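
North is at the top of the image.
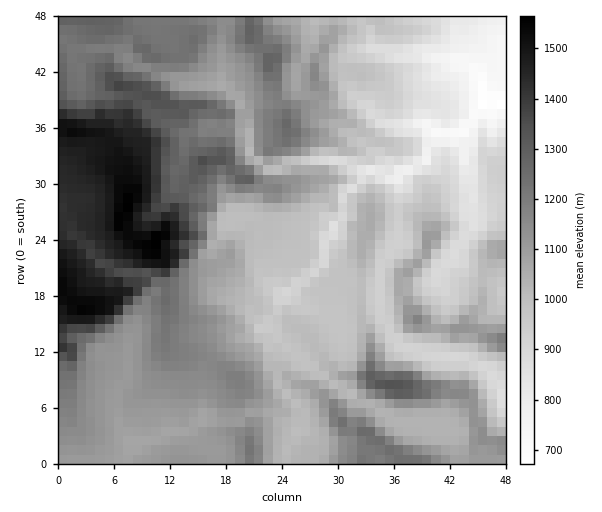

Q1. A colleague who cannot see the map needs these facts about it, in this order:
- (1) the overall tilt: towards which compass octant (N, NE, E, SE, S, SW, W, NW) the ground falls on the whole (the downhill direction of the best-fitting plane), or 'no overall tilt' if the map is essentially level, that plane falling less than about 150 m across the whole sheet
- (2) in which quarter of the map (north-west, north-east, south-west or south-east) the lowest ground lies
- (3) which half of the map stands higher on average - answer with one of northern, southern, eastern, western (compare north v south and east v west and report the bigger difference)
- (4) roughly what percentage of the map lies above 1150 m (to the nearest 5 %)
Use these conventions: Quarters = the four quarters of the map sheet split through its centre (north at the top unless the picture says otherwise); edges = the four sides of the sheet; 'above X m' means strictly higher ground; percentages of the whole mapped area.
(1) Overall the map slopes down towards the east.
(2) The lowest ground is in the north-east quarter.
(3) Taken as a whole, the western half is higher than the eastern.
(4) About 35 % of the map lies above 1150 m.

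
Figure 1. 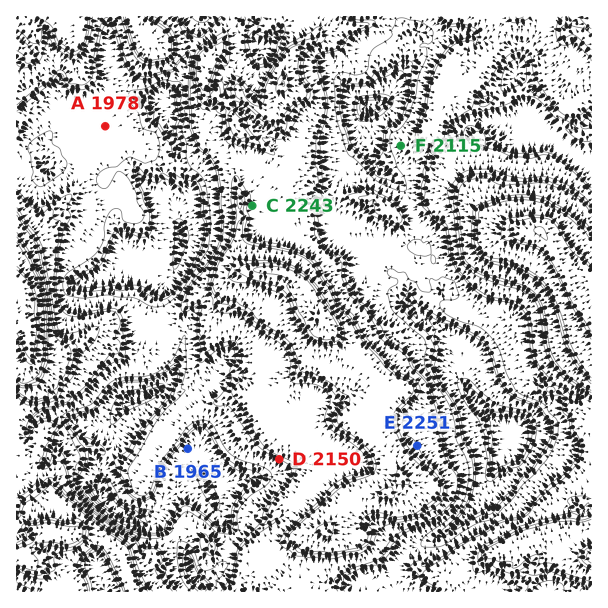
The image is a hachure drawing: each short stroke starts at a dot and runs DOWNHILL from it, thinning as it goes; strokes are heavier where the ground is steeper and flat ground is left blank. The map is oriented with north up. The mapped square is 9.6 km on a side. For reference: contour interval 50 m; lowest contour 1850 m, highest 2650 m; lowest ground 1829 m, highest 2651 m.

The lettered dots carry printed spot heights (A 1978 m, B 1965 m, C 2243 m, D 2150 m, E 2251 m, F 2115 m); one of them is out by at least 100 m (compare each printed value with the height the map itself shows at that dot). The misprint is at A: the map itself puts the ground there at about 2103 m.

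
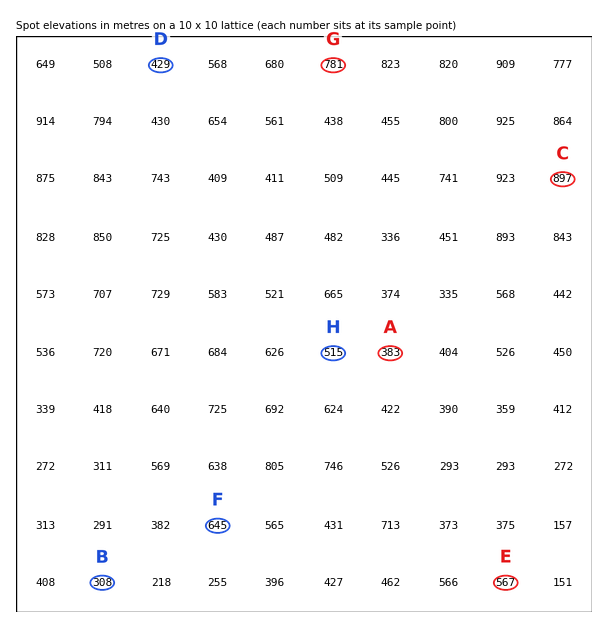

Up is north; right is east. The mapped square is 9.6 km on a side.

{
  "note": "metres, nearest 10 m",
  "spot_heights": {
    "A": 380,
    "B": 310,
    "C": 900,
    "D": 430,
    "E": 570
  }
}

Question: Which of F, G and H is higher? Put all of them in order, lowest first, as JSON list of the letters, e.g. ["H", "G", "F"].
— ["H", "F", "G"]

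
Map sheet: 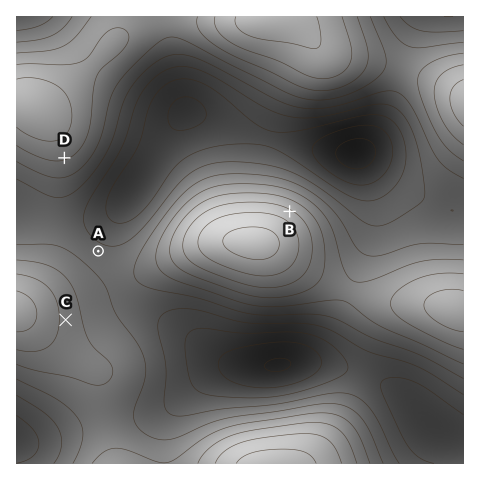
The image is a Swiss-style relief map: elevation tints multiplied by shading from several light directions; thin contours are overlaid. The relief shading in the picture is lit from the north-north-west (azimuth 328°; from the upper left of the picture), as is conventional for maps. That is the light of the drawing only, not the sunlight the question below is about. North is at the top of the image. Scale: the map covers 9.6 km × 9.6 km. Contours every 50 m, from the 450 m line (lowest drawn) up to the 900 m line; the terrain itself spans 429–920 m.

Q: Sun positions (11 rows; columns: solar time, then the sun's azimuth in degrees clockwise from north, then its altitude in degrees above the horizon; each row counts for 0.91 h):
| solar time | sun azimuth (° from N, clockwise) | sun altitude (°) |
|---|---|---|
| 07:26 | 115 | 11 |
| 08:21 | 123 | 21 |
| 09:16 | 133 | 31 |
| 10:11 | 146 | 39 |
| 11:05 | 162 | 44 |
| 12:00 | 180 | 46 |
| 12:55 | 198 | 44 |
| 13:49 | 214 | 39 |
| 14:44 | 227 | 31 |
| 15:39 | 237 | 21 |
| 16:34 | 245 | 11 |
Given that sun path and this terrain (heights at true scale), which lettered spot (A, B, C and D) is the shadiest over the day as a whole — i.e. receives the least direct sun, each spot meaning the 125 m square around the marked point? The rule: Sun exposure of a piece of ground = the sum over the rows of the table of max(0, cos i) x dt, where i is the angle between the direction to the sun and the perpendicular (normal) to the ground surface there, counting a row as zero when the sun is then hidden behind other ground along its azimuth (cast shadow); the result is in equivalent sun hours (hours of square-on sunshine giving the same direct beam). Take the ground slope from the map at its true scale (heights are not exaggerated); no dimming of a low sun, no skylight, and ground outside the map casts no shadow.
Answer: B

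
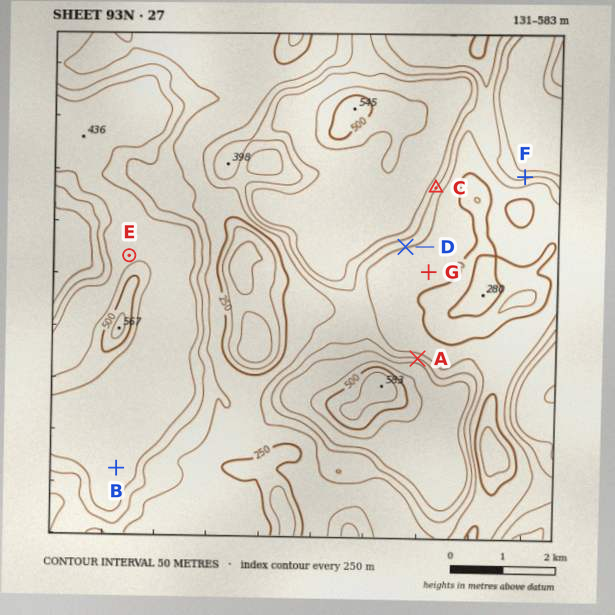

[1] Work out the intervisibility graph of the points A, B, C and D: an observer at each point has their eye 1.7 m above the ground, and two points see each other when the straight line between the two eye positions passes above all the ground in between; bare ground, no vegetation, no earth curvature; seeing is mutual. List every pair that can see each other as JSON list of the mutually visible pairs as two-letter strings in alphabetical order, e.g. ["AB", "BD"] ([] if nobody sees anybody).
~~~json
["AC", "AD"]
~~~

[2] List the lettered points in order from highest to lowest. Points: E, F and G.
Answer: E F G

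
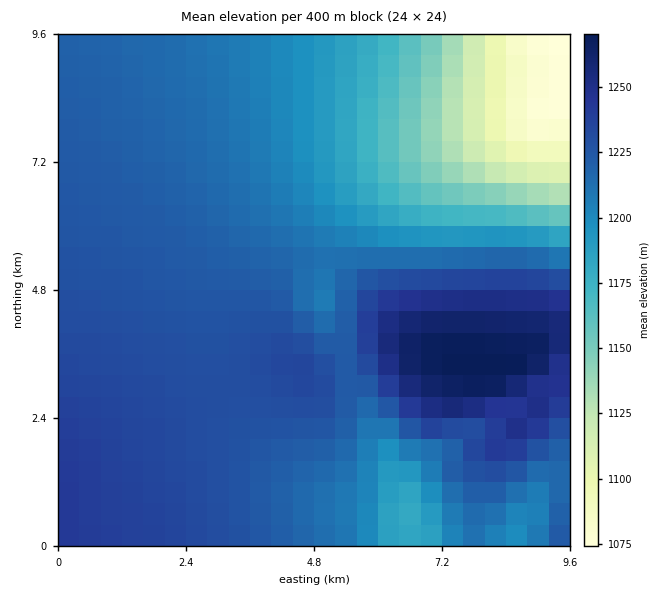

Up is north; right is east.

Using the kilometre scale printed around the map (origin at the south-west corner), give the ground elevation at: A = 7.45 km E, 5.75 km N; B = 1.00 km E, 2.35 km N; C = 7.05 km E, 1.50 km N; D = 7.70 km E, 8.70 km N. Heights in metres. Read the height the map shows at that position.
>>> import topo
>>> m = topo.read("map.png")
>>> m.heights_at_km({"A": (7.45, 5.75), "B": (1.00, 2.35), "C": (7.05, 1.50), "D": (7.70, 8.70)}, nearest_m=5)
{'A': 1195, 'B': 1235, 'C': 1210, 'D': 1120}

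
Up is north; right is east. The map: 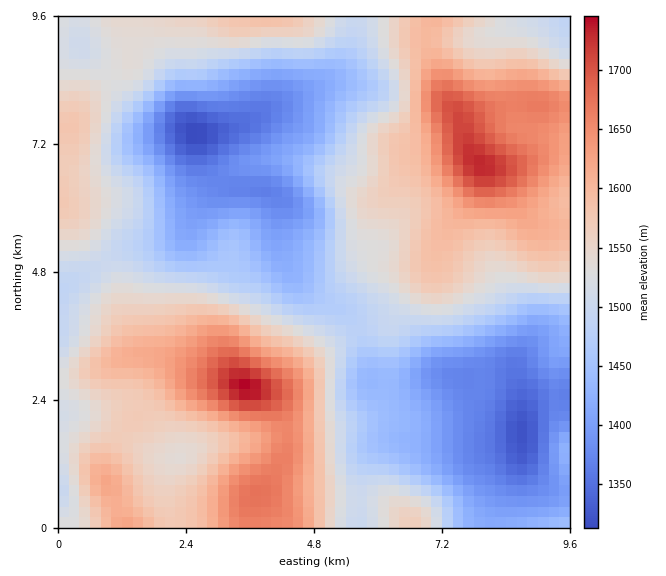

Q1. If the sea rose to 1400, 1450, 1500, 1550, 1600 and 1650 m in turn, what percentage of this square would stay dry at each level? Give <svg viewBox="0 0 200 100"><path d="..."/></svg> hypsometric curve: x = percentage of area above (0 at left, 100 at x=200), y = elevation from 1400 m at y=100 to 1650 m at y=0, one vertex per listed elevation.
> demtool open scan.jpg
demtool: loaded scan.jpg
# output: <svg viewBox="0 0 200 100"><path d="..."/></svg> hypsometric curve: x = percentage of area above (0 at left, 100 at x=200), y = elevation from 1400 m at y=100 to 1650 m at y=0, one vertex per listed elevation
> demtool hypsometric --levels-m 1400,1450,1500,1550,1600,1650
<svg viewBox="0 0 200 100"><path d="M171 100l-25-20-27-20-41-20-39-20-20-20"/></svg>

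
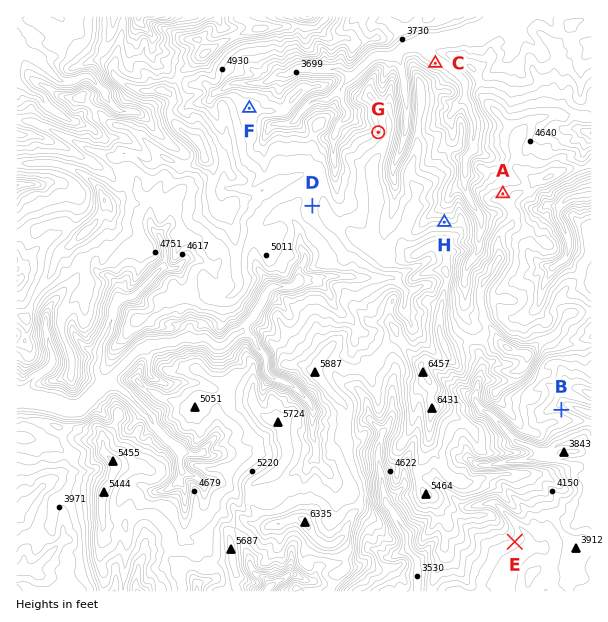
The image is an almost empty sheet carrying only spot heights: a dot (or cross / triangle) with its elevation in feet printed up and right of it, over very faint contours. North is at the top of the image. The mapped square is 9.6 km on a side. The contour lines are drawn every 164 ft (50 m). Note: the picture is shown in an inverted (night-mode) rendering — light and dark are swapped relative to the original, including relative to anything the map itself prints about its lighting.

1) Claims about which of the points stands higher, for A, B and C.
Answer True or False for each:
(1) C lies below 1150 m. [True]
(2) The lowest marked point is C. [True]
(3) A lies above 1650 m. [False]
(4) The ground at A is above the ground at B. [True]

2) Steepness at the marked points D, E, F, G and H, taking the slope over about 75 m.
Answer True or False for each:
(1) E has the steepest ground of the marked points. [False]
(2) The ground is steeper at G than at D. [True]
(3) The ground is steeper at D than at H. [False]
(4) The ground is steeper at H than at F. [True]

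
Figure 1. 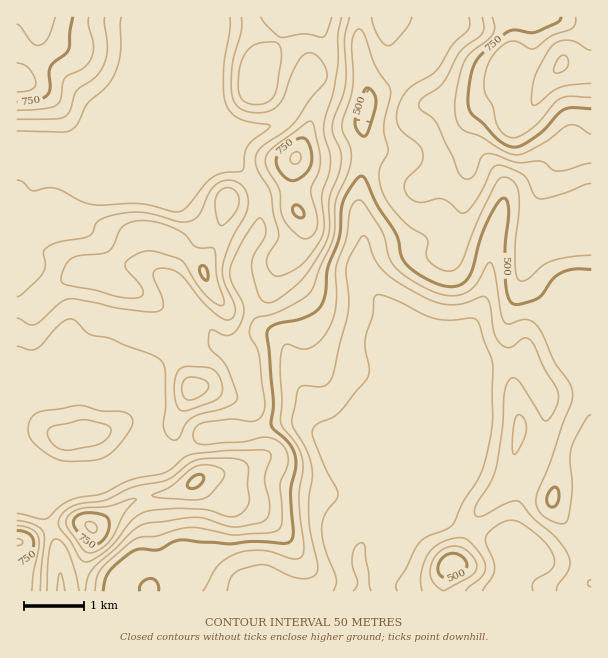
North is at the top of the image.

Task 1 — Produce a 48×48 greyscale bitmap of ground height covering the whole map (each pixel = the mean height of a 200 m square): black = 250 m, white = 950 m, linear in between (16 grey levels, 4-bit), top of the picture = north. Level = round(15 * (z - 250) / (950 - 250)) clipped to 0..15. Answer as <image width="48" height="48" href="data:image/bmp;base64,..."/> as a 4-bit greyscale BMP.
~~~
<image width="48" height="48" href="data:image/bmp;base64,Qk32BAAAAAAAAHYAAAAoAAAAMAAAADAAAAABAAQAAAAAAIAEAAATCwAAEwsAABAAAAAAAAAAAAAAABEREQAiIiIAMzMzAERERABVVVUAZmZmAHd3dwCIiIgAmZmZAKqqqgC7u7sAzMzMAN3d3QDu7u4A////AKmGeHVVVVVEQzMzMzMiESIjRUQyESIzRKqHeHZVVVVERDMzMzMiESIjRWVCISIjRLqHeIdVVVVFREM0REMhESIjRmVDIRIjNLqHial2VVVVVVRFVUIhESIiNFQyERIjRMqIm7qXZmZmZmZmZTIhERIiIzMyISI0RKmIq8uod3d3d4d3ZTIiEREiIiMyIiNERId4q7qpmIiIiZiHZTIiIRESIiMzMzRVRHd3iJmamZmZmZmHZDIiIRERESI0MzRVRHd3d3eJmaq6qZiHZDMiIRERESIzRERVRHd3d3d3iImrqpiHZTMiERERERIjRERVRHd3d3d3d3iaqZiHdTIhERERESIjRERFRHd4iIh3d3d4iIiHdTIhEREREiIiRERERHiJmZiHd3d2Zmd3ZCIiERERIiIiNERERHiJmZmHd4h2ZmZlQyIiIiIiIiIiNERERHiIiIiId4iHd3dlQyIiIiIiIiIiNEM0VHd3eHd3d4mYiHd1QzMiIiIiIiIiNEM0RHd3d3d3d4mqmHd1QzMyIiIiIiIiNDM0RHd3d3d3d4mqmHdlQzMzIiIiIiIiMzM0RHd3d3d3d4iZmHdlREQzIiIiIiIiMzNEVHd3d3d3d4iIh3dlREQzIiIiIiIiMzNFVIh3d3d4iIiId3dlRERDIiIiIiIiMzNFVYiHd4iIiIiIeHZlVVRDIiIiIiIjRDRVVZmIeIiIiIiIiIdmVVVDMiIiIiIjREVVVZmYiIiJmYiImYd3ZmVDMiIiIzMzRVVVVZmZmZmqqYiJqYeId2ZTMiIjNEQzVmVVVYmZqqqqqYiaqXeIh3ZTMiM0VVVEVmZVVYiZqqqqmYmrqHeJmHZDMzRVZmZUVnZlVYiZqqqqmZmqqHeJmYZTM0RWZ3ZUVndmZoiZmZqqqqqqqYeJmZdkM0VmZ3ZVVnd3d4iIiZmqqqqpmYd4mqhkM0VmZ3dlVnd3d4iIiJmaqqmZmZh4mql1RFZnd3dlVnd3d4iIiIiZmYiJmpiJq6l1RFZ3d3d1Vnd3d4iIiHd3d3d4mqiJq6l1RWd3d4h2Vnd3d4eId3d3d3d4mpiJqql2VWeIiIiHZniId3d3d3d3d3d3iIiau6mGVnd4iImHZ3iIiHd3d3d3d3d3d3iavLmHZmd3iImYiIiZmHd3d3d3d3d3d3iavLmHZmd3iJmZmpmZmXd3d3d3d3d3d3eJq6mHZmd4iJmau7qZmYiIh3d3d3d3d3d4mql2VWeIiZqrzMuqmpmZh3d3d3d3d4iIiZmGVWeImaq7zdy6qqqpmHd3d3d3d5mZiJmHVWeJmau8zN3Lu8u6mId3d3d3eJqqiImHZWeImau8zN3czMy6mYh3d3d3eKu6mIiXZmd4iJq8zM3t3cy6qph3d3d3eJqqmIiXZnd3eJq8zc3u7cy7qpmHd3d3eJqqmYmXZnd3d4q8zcze7czLuqmHd3d3d5qqqZmXZ3d3d4mrzMzd3czLupmHd3d3d4mqqqqXZ4h3d3iJu7u8zMzMupiHd3d3d4mqqqqYd4iHd3eJqqq7zA=="/>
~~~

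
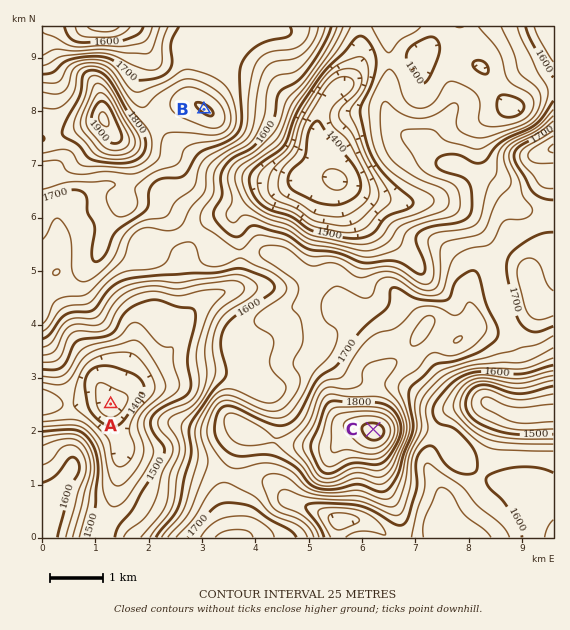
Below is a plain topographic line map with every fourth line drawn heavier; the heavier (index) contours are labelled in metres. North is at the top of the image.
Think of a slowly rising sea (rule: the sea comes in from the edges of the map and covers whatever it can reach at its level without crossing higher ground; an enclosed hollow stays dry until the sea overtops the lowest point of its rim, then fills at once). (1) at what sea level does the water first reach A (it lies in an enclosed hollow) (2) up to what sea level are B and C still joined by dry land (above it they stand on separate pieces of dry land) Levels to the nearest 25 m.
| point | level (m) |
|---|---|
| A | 1425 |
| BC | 1625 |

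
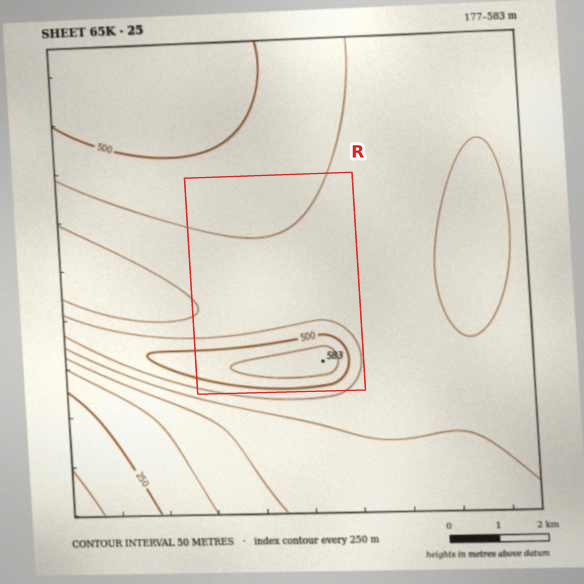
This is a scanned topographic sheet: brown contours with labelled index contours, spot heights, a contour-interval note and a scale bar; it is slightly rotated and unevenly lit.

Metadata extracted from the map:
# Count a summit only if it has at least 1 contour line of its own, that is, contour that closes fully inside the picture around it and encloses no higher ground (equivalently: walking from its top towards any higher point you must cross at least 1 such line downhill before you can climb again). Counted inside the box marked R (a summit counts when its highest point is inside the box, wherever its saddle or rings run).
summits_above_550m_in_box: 1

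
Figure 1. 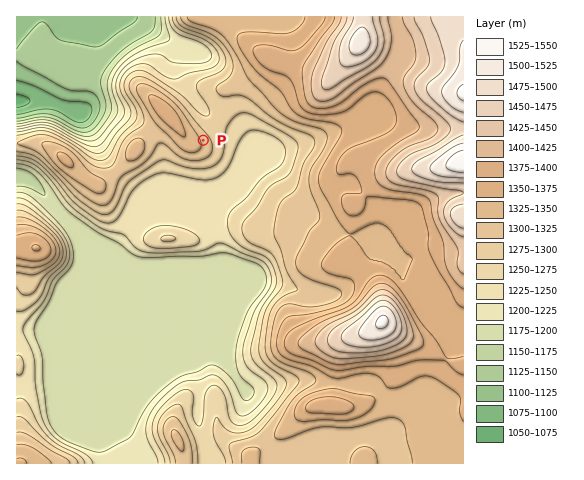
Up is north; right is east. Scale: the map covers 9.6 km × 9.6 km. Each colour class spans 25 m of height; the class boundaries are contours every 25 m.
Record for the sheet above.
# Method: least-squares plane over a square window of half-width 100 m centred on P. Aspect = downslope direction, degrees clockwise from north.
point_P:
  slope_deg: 7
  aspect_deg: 67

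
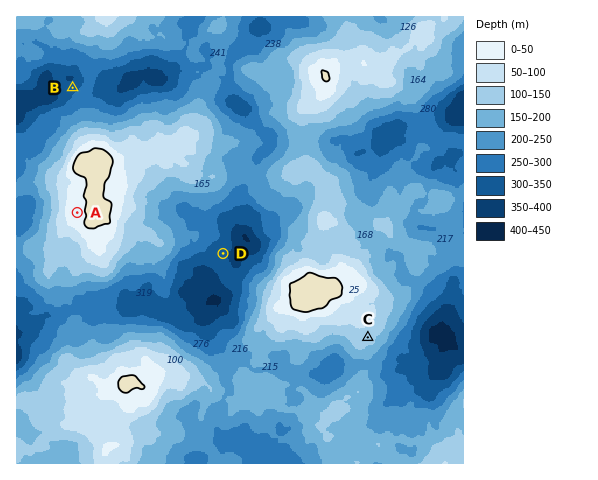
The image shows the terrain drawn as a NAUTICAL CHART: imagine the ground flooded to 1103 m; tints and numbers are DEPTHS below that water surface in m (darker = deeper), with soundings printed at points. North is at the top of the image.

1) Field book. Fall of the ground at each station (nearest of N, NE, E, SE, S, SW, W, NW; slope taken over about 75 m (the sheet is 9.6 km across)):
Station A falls W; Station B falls NW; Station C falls SE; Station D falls E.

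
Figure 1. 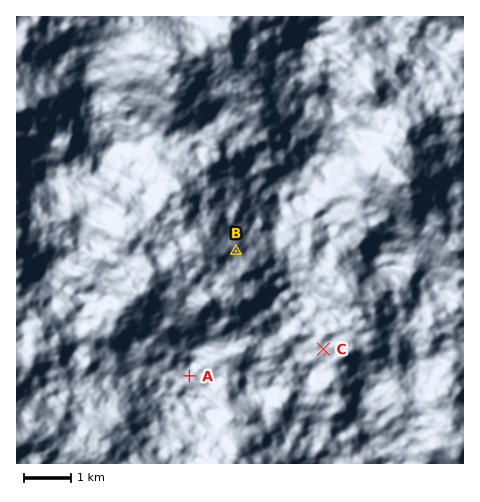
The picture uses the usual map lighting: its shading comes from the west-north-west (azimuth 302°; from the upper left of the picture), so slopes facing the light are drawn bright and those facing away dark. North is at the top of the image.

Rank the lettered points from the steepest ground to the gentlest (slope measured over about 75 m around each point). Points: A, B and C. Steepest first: A B C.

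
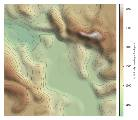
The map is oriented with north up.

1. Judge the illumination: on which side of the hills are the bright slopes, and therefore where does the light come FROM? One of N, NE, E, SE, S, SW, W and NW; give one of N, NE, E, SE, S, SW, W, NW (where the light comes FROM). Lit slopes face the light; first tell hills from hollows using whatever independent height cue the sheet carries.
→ NE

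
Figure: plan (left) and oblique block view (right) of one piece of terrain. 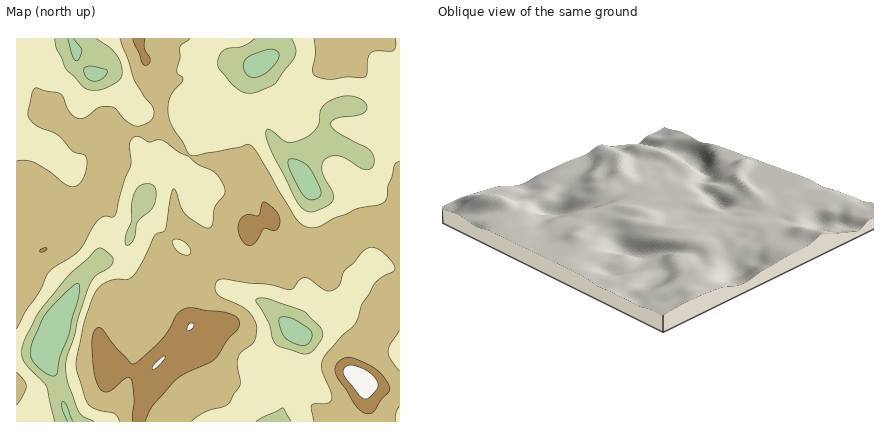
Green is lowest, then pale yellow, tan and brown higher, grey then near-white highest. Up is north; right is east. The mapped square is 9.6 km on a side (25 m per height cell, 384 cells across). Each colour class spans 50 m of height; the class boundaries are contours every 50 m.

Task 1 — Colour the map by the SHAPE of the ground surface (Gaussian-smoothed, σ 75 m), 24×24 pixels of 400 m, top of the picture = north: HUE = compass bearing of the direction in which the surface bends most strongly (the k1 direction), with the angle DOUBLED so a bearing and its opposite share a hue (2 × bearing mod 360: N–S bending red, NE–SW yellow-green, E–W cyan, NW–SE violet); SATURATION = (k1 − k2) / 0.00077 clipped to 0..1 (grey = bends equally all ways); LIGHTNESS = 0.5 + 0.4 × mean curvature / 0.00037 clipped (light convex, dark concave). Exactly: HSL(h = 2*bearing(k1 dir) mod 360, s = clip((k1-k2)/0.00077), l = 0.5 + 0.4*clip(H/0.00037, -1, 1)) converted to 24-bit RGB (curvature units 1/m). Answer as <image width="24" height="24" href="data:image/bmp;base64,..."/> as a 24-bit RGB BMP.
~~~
<image width="24" height="24" href="data:image/bmp;base64,Qk32BgAAAAAAADYAAAAoAAAAGAAAABgAAAABABgAAAAAAMAGAAATCwAAEwsAAAAAAAAAAAAAa4FVeqdUJ95APgBC2cGocs2zHnid79yxqXtXQG9ud4GEmnqVoHyriYOnqoemZmStMHi7Y3umjbeEbJF9cypK9jgQQOdISIhWdWWkddaHSQJdFx6gzaOI2rNjD1FP2KtYz5h4QoBiRHdacoNzhHmJmICOmHqbqYyJNUpxUr+ZfJ24mDtsVhFI8va0wM52LbC3iMTZi7rrTgB41q9mgFKf7NvFLG6sMJzB2bqgrHCjR4ZUP2w1YYJPb5JzcHSet4qgbFGSRqBLWiw9jyJ9kFbjzP/j0uP5YRbrTeo/KAsjGgA66NbAX0uV3ua1mrzjCEi29MbatnSfg2G/rnzKVrd1R59wRoFeVKCdqYPEg5TQVzbfHnnrzP/upPKYlQUtsl81mZwkEhwqBDFN6X2Psl+q2fvNhDp4MFpkMJlo+bDOq49LSY+S05KST3BnZIdXNLxrPe63MmbikQi0zY9rjckKbzAPiFJB1r5W45p5EFhgEDlQEiSH4uSn5OmAdjt1dHeEOXFflJFA9KK0UZKvkrJnvYWxZ72+icyYHnghLgUGJCwHpOYdro91jHJ6jXp9vI6F8KylIIoiBi8xATxt9ea30JZYaFt/coR2b2+ENYGFr9qzvKrkk4XfzNDkkZPTyEVyMwAbNyWXb+rQScB5kX1lmn94f4qAlXyCt3+I96fBEGtiAC8z8s+S0KmSYXaPl3SSc4qEXZR9TbswfXQ2d4YwloklaCIDMwAHsUOpf9C9SqWbc6JSQpFhf5l2iX58hH59iX2Az4uU3n++ACwzAMtp5r/Dp2ivem+IipmAcIt8kX1hgWhel2hUpjBUp1fEeJPVh7zMgYSpaGqejJ+idI2YY39/jYp/hYKHkVROppc4wl9UskSaAEEhRHcczElXp3CHl4pwfH1xhX53hHV9iXmKkF2UrZxlZn5udZJrbnODjG58iZRrgYBrZYh/cYJwhGtpX0nT89b1kXjDtpSlQYujIV9TE7c3u1acqox+foV8fm93ioN3e2+GjEKExsSLZIOMfZh4W3uPhmyms3adh6loWoeHa3R/boaRRItfQ6Uz4mvV5pfBiFapMFenK90nFz1eyKyMjXF7c4OJfJONblCFkFyky86obluUhbdyTHaXWYmbh3Kn0rXAXU+ddX2JeIR9f4F6cX9oQXZCx0aD74mfM3aY19aOAFSBzoyxrnN9fZuPe2uKVE+IdZ20yLanqle4rtm0MZfWPkHfn3q8snZxnWCQfXyJf4KFhIB+fIOCfIGAP3R09IaHPKaa1tmBCCcsViRQ3beHapRscmR8cImNSZFuq01RltSGo7+ROrWjGBtHoSk1xG9OnICamXCbj3Z9hoeCfX2CfoeGY3SMPWyu7a+rvJlpYCBtEDk2zON/kGGEfH5qdntpdFdTWLJKndeDqMpxRC2ALgUqv7oRccVce45rlGGZmIiAi4qDfYeLeoiNdGZ3Rnt947yTo2CbnVXHL33MaMZoi1lwg4h7bXSHb5aziNSetqtdluB+MwAqKxFu0u/Seb2sTKTKri6hs5N3k4Kfj3aAg19yinhwW4l9qbFoq3+GeVmNi3pjfHRZd6CIfImYdoebb513mIFepuiSTAAnciFnI92qas1twJ1RKQoPd5UpisOLg1BFkHNXdYJogpWFdYeEYYpmqX5tfVSOiH+adKWkdqOieYuTaZKYmF+Ho8KHwx0aiARcWcNjS6VyeHw/hiopVoPFZtmua4tanHZxhJ2Re5aXeo+QjHqReIeEepN9cm+ak3qRhKF7ZXtggIlhdGRQZJFkysBxXhR1jJnM3MXTQ5yzS1q1i6jXkY3Nm3GYjk2QrpqBj5CFgYuAbYuGcHihk4ipeJ6Lg0tykJNsnZh2gmyBdGaEmJl5SpmIvImbSUKxU6CTuYp8v09QLGs2U3AsXUoot6dGSEd3nK6BgJl8hYyehs6yKKf2s2Xg3Fi3okxZfJtqk3l2jXhwaIWBf6yNZ7S6RHO71nvQc0qMo3VWvmBltVGHW3s+SIhSd71kNnCTa5JNt694Pb9ii994KAsPGygLhg0y6IJVbsQ/VYp8l4OKbqaHcrOJgpldK1dQVDyA2GbRuI+wo46enoGrj3C3hLO/frKpO0ZuRr6wkb2evdOgQQ9Nuzefejd0H1BV0eaiwOPRQkyfgIt2rKaAgoc+fVUlP0IcEzwVJ2EkxFlPuYB3lGGJtqeFZqeKgU5nnWmdXpaHk4ZVstNWPAZBYjselj0uOaDI0/OvepxGZ050jHx2pHNcqkRjlVuitn+rPnl6LF1RUoxAq7pva4yhv7mYmDpTYJJLfK2O"/>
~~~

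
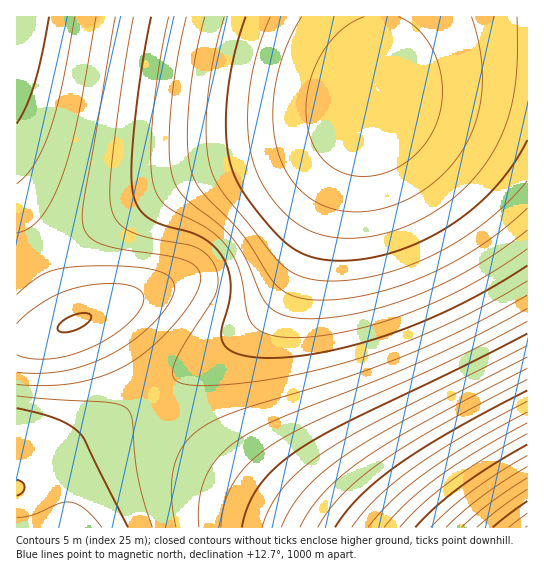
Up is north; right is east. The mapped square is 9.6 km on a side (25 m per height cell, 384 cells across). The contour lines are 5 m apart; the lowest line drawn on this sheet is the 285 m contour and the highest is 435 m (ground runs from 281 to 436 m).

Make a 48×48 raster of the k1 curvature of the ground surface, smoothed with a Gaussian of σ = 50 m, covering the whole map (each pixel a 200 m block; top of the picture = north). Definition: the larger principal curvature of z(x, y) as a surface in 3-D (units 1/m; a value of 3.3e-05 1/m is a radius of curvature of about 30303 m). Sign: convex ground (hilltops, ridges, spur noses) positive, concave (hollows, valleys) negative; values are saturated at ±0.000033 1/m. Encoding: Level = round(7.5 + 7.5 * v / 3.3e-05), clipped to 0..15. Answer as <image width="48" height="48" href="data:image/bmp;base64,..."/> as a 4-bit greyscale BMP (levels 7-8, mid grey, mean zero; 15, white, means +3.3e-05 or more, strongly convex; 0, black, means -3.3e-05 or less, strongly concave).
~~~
<image width="48" height="48" href="data:image/bmp;base64,Qk32BAAAAAAAAHYAAAAoAAAAMAAAADAAAAABAAQAAAAAAIAEAAATCwAAEwsAABAAAAAAAAAAAAAAABEREQAiIiIAMzMzAERERABVVVUAZmZmAHd3dwCIiIgAmZmZAKqqqgC7u7sAzMzMAN3d3QDu7u4A////AO3LqZmZmZmZmZmZmZmZmZmZmZmZmZmZmf7LqZmZmZmZmZmZmZmZmZmZmZmZmZmZmf7bqZmZmZmZmZmZmZmZmZmZmZmZmZmYiP7LqZmJmZmZmZmZmZmZmZmZmZmZmYiIiM3LqYiJmZmZmZmZmZmZmZmZmZmZiIiIiJq6mYiImZmZmZmZmZmZmZmZmZiIiIiIiIiZmIiImZmZmZmZmZmZmZmZiIiIiIiIiIiIiIiImZmZmZmZmZmZmZmIiIiIiIiIiIiHd3iJmZmZmZmZmZmZmIiIiIiIiIiIiHd3iJmZmZmZmZmZmZmIiIiIiIiIiIiIiIiZmZmZmZmZmZmZmYiIiIiIiIiIiIiIiJmZmZmZmZmZmZmYiIiIiIiIiIiIiIiIiJmZmZmZmZmZmIiIiIiIiIiIiIiIiIiIiJmZmZmZmZmIiIiIiIiIiIiIiIiIiIiIiMuqqZmZmZiIiIiIiIiIiIiIiIiIiHd4iP7cqpmZmZiIiIiIiIiIiIiIiIh3d3d3eP/+3KmZmZiIiIiIiIiIiIiIh3d3d3d3d////9y5mZiIiIiZiIiIiIiHd3d3d3d3d+/////supiIiIiZmIiIiId3d3d3d3d3d7ze////7LqYiIqqmYiIh3d3d3d3d3d3d5mr3v///+y6mJy6mYiId3d3d3d3d3d3d5iZq87////sus3LqYiHd3d3d3d3d3d3d5iZmavN7///7f7bqYh3d3d3d3d3d3d3d5mZmZmaze/////bqYh3d3d3d3d3d3d3d5mZmZmZms3v//7bqYd3d3d3d3d3d3d3d5mZmZmZiJq97+3LmId3d3d3d3d3d3d3d5mZmZmYiIia7ty6mHd3d3d3d3d3d3d3d5mZmZmYiIiK3cupiHd3d3d3d3d3d3d3d5mZmZmYiIiLzLqYh3d3d3d3d3d3d3d3d5mZmZmIiIiaqqmId3Znd3d3d3d3d3d3d5mZmZmIiIiZmZiHd2Znd3d3d3d3d3d3d5mZmZmIiIiZiIh3dmZ3d3d3d3d3d3d3d5mZmZiIiIiIiHd3dmZ3d3d3d3d3d3d3d5mZmZiIiIiIh3d3Znd3d3d3d3d3d3d3d5mZmZiIiIiId3d3d3d3d3d3d3d3d3d3d5mZmZiIiIiHd3d3d3d3d3d3d3d3d3d3d5mZmYiIiIiHd3d3d3d3d3d3d3d3d3d3d5mZmYiIiIh3d3d3d3d3d3d3d3d3d3d3d5mZmYiIiIh3d3d3d3d3d3d3d3d3d3d3d5mZmYiIiId3d3d3d3d3d3d3d3d3d3d3d5mZmYiIiId3d3d3d3d3d3d3d3d3d3d3eJmZmYiIiId3d3d3d3d3d3d3d3d3d3d3eJmZmYiIiId3d3d3d3d3d3d3d3d3d3d3iJmZmYiIiId3d3d3d3d3d3d3d3d3d3d4iJmZmYiIiId3d3d3d3d3d3d3d3d3d3eIiJmZmYiIiId3d3d3d3d3d3d3d3d3d3iIiJmZmYiIiIh3d3d3d3d3d3d3d3d3d4iIiJmZmYiIiIh3d3d3d3d3d3d3d3d3iIiIiA=="/>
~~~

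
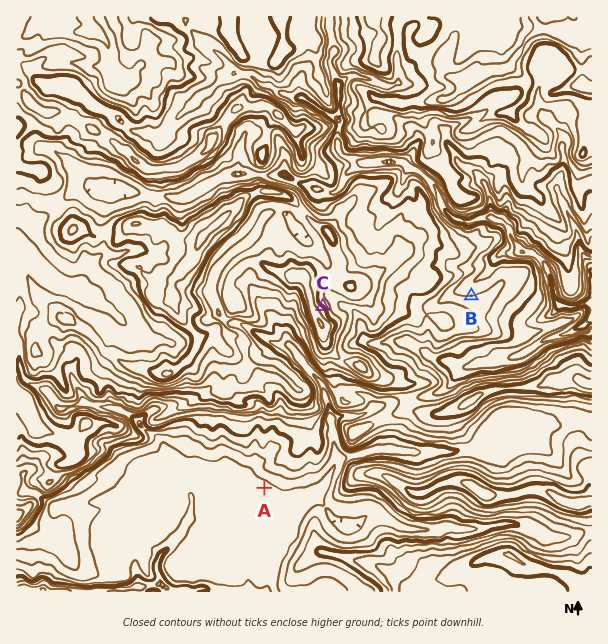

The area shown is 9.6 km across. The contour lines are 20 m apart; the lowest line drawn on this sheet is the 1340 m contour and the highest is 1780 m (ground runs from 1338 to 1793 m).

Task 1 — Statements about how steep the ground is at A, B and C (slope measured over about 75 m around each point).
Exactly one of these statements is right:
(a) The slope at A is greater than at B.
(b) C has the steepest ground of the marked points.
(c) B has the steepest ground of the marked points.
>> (b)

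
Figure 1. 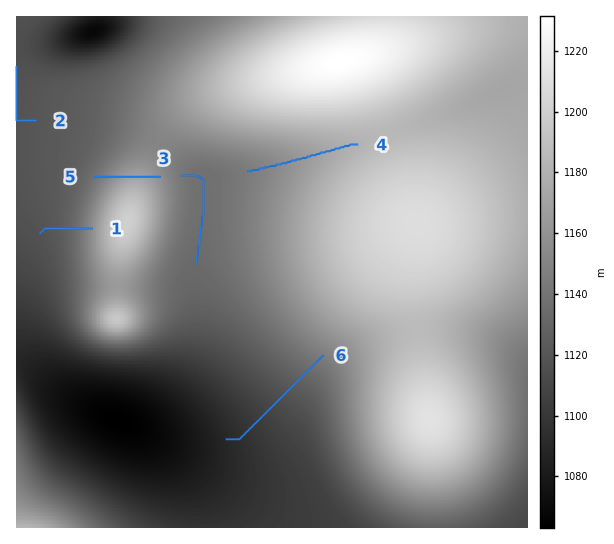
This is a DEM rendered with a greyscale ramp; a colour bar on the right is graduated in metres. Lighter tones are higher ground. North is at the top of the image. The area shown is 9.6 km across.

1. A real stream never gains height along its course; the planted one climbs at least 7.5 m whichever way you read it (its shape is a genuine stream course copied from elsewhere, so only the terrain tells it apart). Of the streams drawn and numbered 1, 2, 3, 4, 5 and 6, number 5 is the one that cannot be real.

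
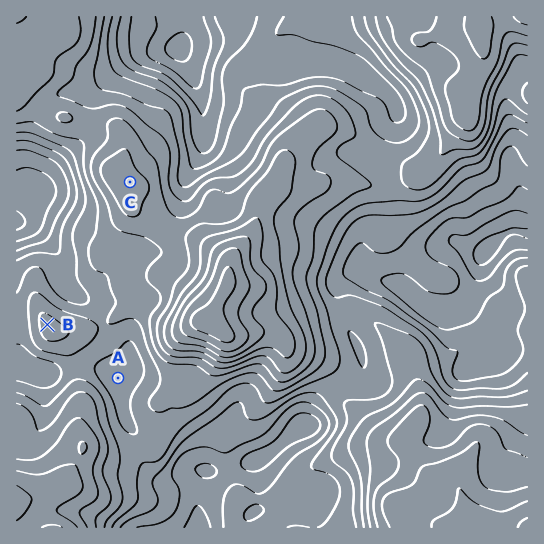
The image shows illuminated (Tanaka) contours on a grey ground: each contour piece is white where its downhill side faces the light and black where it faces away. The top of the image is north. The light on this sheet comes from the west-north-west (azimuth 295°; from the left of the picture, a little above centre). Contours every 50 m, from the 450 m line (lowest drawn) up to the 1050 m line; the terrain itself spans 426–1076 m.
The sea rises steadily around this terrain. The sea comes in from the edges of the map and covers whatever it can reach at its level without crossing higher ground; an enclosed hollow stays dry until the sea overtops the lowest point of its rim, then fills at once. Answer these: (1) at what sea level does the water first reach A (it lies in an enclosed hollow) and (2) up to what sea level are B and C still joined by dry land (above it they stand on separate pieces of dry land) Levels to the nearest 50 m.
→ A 700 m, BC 750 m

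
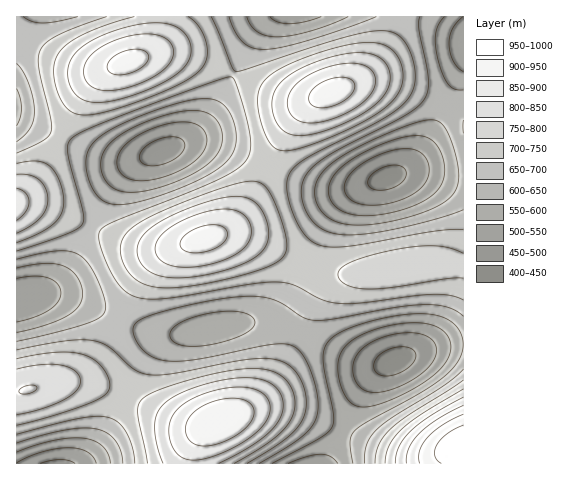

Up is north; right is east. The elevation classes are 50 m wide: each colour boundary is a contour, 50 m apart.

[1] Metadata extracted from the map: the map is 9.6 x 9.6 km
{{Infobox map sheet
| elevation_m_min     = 430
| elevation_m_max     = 990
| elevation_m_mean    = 700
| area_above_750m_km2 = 28.8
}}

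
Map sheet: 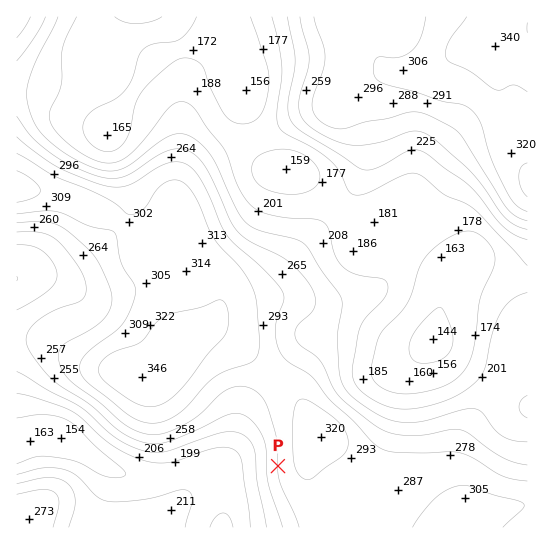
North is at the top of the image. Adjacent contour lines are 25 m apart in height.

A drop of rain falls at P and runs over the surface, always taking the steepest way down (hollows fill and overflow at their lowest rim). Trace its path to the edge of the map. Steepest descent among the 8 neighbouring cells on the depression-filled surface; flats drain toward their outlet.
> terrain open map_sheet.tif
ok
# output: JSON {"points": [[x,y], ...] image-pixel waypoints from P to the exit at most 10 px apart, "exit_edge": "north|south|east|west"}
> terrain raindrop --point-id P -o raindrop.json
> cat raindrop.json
{"points": [[278, 466], [267, 466], [257, 466], [246, 466], [235, 466], [225, 470], [222, 479], [223, 490], [223, 501], [223, 511], [223, 522], [223, 527]], "exit_edge": "south"}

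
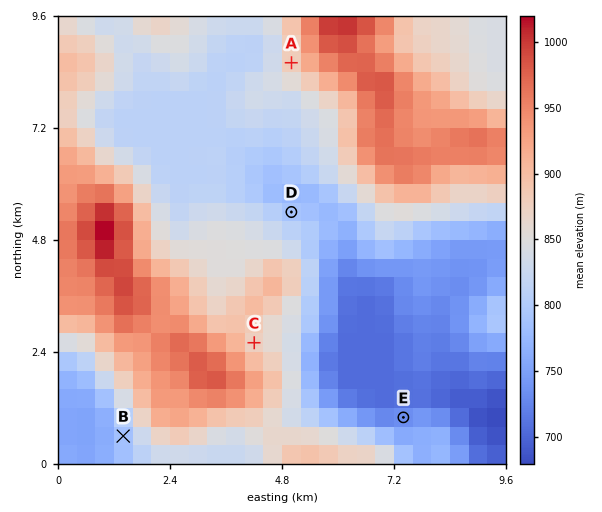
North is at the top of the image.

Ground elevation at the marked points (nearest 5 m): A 880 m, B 785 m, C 875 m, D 790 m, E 735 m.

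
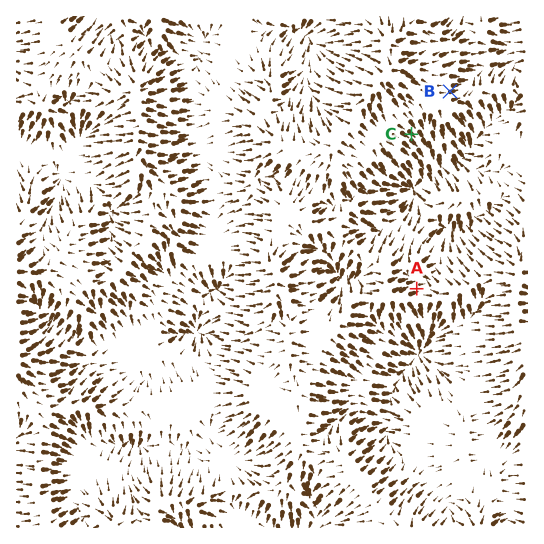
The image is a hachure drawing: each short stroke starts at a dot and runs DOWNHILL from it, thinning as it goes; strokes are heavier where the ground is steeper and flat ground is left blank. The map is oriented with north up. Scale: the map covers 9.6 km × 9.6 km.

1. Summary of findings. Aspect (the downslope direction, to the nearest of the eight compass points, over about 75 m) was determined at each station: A NE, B E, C SE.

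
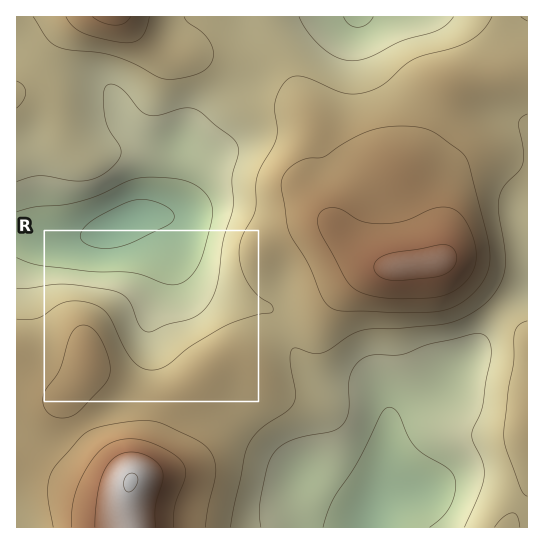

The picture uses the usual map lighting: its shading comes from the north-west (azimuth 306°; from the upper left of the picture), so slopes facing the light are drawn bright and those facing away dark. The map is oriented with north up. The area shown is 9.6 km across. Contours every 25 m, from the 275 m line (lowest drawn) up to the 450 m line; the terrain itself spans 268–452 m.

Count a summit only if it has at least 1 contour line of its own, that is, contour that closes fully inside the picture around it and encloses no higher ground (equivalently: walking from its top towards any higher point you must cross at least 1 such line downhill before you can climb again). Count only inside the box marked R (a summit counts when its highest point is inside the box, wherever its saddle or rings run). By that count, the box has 1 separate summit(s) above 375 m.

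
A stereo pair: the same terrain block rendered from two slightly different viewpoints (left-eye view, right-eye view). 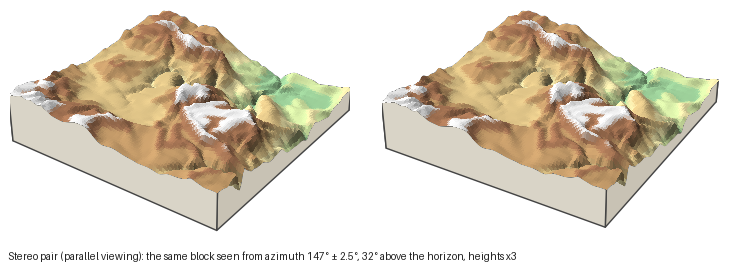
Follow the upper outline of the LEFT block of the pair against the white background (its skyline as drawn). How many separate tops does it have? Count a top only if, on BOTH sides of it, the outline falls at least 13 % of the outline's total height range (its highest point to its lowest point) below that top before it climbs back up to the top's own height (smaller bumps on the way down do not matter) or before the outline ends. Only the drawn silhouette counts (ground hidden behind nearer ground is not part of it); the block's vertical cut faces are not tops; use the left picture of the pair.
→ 1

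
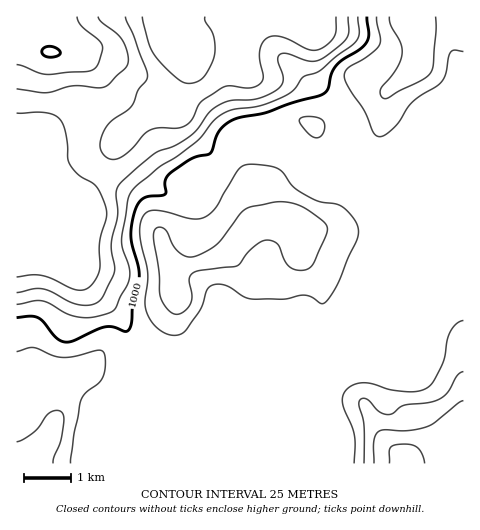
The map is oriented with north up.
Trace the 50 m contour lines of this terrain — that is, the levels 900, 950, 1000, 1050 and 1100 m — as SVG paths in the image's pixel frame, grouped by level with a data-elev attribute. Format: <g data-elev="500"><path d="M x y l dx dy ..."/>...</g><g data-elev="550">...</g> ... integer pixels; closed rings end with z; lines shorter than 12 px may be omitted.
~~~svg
<g data-elev="900"><path d="M205 17l0 4 6 10 3 7 0 18-4 11-7 10-6 5-8 1-6-1-7-4-22-23-6-13-6-25"/></g><g data-elev="950"><path d="M17 89l29 4 25-7 28 2 10-4 17-17 2-5 0-6-3-10-4-8-19-16-4-5"/><path d="M348 17l1 14-2 7-5 5-15 12-8 5-7 1-25-7-7 0-2 3 0 4 5 19-1 4-4 5-19 9-28 2-14 6-8 6-11 17-7 7-16 9-21 9-34 29-4 9 2 23-7 29 4 27-11 24-5 6-9 4-13-1-9-3-18-10-9-2-8 0-16 4"/></g><g data-elev="1000"><path d="M45 56l5 1 7-1 3-2 0-2-6-5-8 0-4 5z"/><path d="M367 17l2 17-2 7-6 8-18 10-7 7-5 8-3 15-3 4-7 3-30 8-22 9-27 5-9 4-12 10-8 21-18 6-24 16-3 7 0 12-19 3-7 5-6 14-2 19 1 10 6 22 1 12-6 26-2 18-3 7-3 1-12-4-8 0-31 14-8 1-10-4-13-16-5-4-7-2-14 2"/></g><g data-elev="1050"><path d="M53 463l1-5 6-14 2-11 2-15-3-6-6-1-6 2-15 19-10 7-7 3"/><path d="M463 372l-5 3-9 16-8 7-11 4-26 3-13 9-9-1-14-13-4-2-3 1-2 6 5 23 0 35"/><path d="M175 314l4 0 4-2 8-8 1-9-3-16 3-6 8-3 37-4 13-16 13-9 8-1 7 4 7 18 6 6 9 2 9-1 5-6 11-26 2-7 0-5-4-4-15-11-15-7-16-1-25 4-6 3-5 4-25 32-15 9-11 3-7-2-7-5-11-21-5-2-3 1-3 3-1 6 6 35 1 23 6 12z"/><path d="M389 17l2 9 10 17 1 10-5 15-16 21 0 7 4 3 38-19 8-7 2-10 3-34 0-12"/></g><g data-elev="1100"><path d="M425 463l-2-8-5-7-6-3-8-1-8 1-5 2-2 5 0 11"/></g>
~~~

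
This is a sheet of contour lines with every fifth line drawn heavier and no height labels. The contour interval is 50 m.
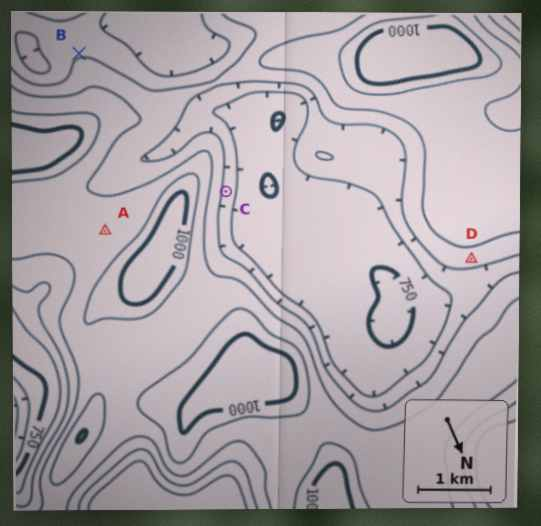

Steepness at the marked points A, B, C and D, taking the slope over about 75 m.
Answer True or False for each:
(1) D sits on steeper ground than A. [True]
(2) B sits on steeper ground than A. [True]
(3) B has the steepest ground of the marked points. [False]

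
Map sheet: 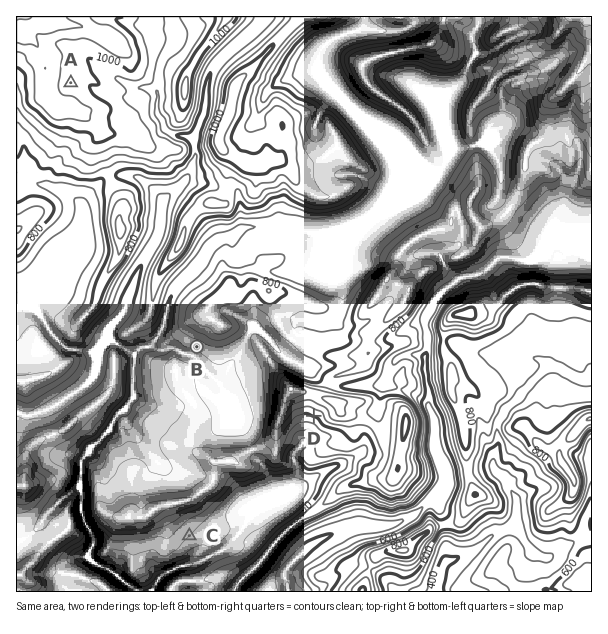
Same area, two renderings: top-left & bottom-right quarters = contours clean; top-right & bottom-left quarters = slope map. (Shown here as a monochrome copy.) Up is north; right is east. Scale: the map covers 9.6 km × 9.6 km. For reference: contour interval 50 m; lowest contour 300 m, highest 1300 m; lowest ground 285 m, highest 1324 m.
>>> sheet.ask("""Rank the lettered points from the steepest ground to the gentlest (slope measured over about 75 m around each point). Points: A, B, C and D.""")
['D', 'B', 'C', 'A']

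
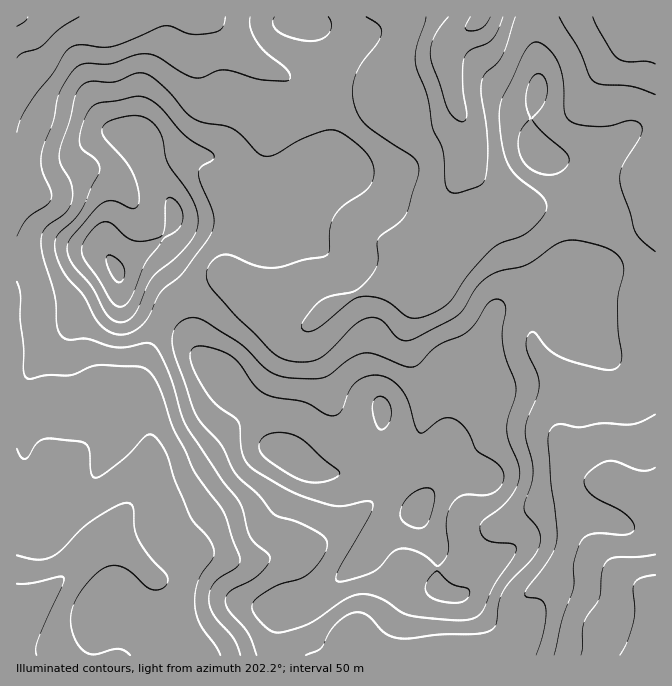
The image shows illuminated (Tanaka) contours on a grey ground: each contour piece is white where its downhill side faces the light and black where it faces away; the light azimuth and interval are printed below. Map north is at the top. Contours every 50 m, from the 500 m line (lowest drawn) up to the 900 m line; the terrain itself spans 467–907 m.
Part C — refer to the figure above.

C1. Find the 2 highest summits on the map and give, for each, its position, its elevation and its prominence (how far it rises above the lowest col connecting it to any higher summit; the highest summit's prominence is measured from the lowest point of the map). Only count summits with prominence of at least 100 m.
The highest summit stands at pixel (117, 270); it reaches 907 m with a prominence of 440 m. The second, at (287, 453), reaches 880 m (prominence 144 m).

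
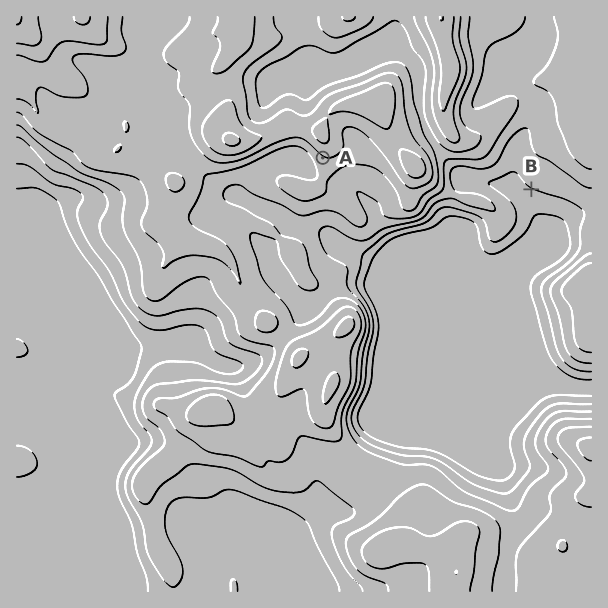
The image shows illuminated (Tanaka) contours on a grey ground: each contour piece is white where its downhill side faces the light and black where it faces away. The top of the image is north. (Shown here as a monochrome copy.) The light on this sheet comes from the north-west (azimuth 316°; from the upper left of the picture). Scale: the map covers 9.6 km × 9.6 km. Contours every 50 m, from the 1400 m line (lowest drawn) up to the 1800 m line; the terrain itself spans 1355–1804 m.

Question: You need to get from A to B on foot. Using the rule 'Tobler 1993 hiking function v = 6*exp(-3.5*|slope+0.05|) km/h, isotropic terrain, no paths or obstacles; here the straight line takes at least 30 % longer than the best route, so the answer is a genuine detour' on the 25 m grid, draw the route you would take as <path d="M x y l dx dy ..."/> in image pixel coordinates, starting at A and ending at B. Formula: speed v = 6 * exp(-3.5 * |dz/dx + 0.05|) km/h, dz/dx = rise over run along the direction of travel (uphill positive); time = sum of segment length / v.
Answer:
<path d="M323 158l3 3 3 1 24 0 12 6 24 24 9 18 3 3 3 2 10 0 6-3 11-11 12-6 3 0 3-1 7 0 11-5 64 0"/>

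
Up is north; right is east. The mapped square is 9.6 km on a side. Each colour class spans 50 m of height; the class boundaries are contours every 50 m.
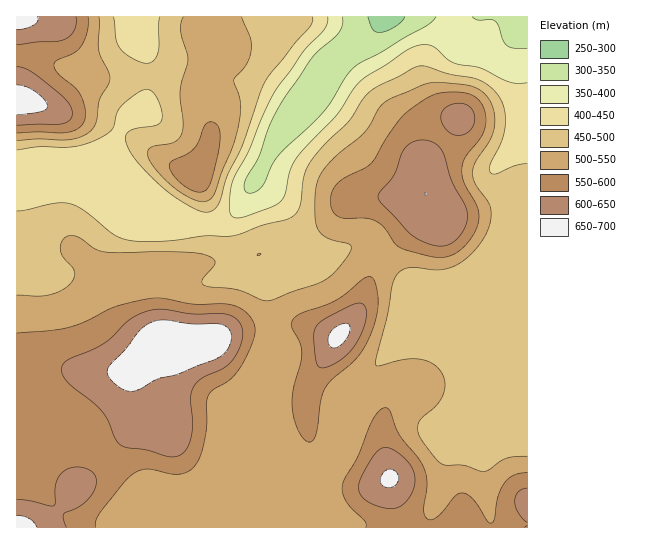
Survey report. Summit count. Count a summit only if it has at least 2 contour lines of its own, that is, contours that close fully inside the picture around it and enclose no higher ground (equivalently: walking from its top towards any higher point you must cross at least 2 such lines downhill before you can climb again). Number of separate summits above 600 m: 4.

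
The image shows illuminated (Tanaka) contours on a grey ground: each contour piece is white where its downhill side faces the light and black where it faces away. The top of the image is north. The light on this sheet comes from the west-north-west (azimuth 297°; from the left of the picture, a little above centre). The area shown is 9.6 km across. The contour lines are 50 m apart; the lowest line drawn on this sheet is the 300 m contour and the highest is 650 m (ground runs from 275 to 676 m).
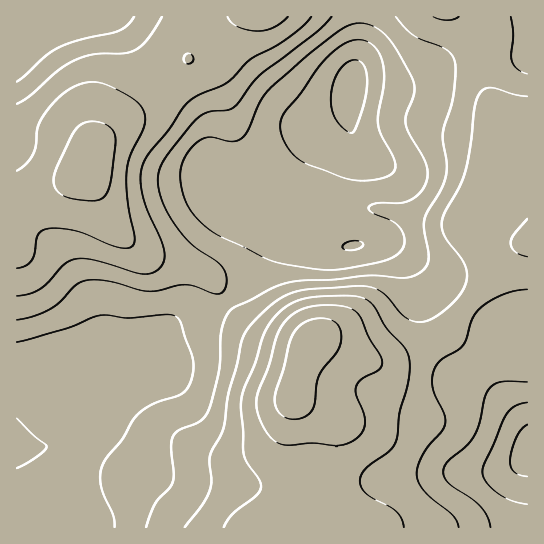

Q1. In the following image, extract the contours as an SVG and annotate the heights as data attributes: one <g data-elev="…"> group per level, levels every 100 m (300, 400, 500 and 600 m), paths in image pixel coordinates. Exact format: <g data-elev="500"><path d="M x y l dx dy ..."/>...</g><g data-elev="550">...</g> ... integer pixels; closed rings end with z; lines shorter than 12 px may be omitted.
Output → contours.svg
<g data-elev="300"><path d="M350 133l-8-6-7-9-4-11 0-12 3-13 5-12 8-8 8-2 6 2 4 5 2 8 0 11-3 16-6 20-4 9z"/></g><g data-elev="400"><path d="M527 504l-16-3-14-8-11-11-4-11 2-8 22-48 9-9 12-4"/><path d="M17 342l50-14 34-13 28 3 40-4 6 2 5 5 13 40 0 13-4 12-8 8-27 9-16 11-6 8-10 18-16 19-4 8-2 10 1 9 12 29 2 12"/><path d="M314 269l-29-5-15-4-49-23-12-8-15-14-8-13-5-19 0-16 8-16 6-7 7-5 9-2 22 4 9-3 7-9 12-28 12-15 36-32 30-23 14-7 13 0 12 5 11 9 9 15 15 26 1 14-8 21 0 9 3 11 16 28 3 9-1 8-6 12-11 9-11 3-22 0-5 2-3 2 0 3 3 3 21 8 8 9 3 7 0 6-1 6-5 5-15 7-33 7-19 2z"/></g><g data-elev="500"><path d="M459 527l-2-6-4-6-30-25-6-13 1-10 4-12 7-9 13-15 3-8-1-9-11-25 0-16 7-12 18-11 5-5 9-26 9-12 9-6 13-7 12-3 12-2"/><path d="M17 296l12-2 10-5 9-7 16-17 11-6 19 1 48 14 9-1 8-4 5-10 0-10-18-42-5-22 0-15 6-13 21-26 14-22 8-8 9-6 28-13 23-22 35-20 17-13 9-10"/><path d="M527 96l-12-1-25-7-8 3-5 8-12 72-6 16-14 26-3 10 3 14 20 28 2 6 0 8-7 15-15 16-15 10-13 2-12-5-19-22-13-7-15-2-47 3-16 3-14 6-14 11-17 17-6 8-3 9-4 22-9 30-5 34-13 26-1 8 2 18-1 9-8 15-17 22"/><path d="M162 17l-14 21-11 11-12 4-32 1-18 6-16 10-29 25-13 9"/><path d="M433 17l14 3 7-1 5-2"/></g><g data-elev="600"><path d="M283 445l30-2 21 3 8-1 13-6 8-9 2-7 0-6-9-22 0-8 5-8 18-10 3-7-2-8-11-17-9-20-9-8-9-3-12-1-24 3-16 8-11 14-11 37-10 26-2 12 3 13 7 13 8 10z"/><path d="M88 201l13-2 6-7 4-13 4-34 0-10-3-6-7-5-10-3-12 2-8 7-18 36-3 13 2 10 6 6 11 4z"/></g>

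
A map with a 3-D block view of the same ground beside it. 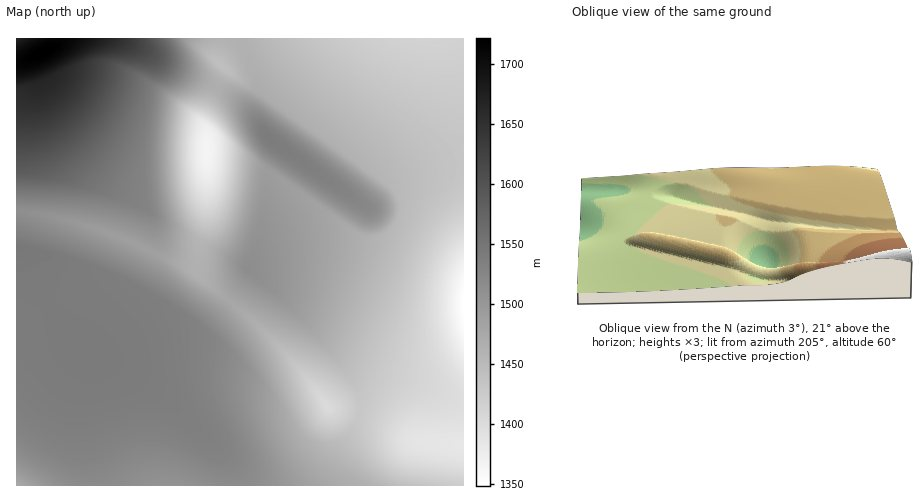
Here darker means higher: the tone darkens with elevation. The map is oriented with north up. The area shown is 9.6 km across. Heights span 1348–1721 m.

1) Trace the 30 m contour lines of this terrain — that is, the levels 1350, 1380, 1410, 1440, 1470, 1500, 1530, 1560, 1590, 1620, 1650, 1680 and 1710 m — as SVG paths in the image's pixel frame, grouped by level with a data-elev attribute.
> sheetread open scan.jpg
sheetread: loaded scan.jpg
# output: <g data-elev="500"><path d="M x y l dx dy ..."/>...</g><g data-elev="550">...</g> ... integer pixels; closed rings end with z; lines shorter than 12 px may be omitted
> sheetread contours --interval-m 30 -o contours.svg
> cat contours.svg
<g data-elev="1350"><path d="M463 319l-1-13 1-13"/></g><g data-elev="1380"><path d="M463 365l-8-14-6-15-3-15-2-16 2-17 3-14 6-13 8-10"/><path d="M206 185l-5-4-4-6-3-20 1-22 4-10 3-2 7 2 8 8 3 4 1 9-1 15-3 14-6 10z"/></g><g data-elev="1410"><path d="M463 477l-51-8-12-4-7-4-5-7-4-8-2-10 2-10 5-11 8-9 17-15 5-8 2-11 1-59 6-39 6-17 7-14 11-13 11-9"/><path d="M327 417l-4-3-3-4-5-14 0-6 13 6 11 9 0 5-2 4-4 3z"/><path d="M206 210l-7-4-6-8-5-12-3-17-2-18 2-19 4-19 4-3 11 3 10 6 11 13 7 13-2 25-6 23-8 13-5 4z"/></g><g data-elev="1440"><path d="M407 485l-16-5-15-9-14-14-16-21-19 0-8-3-6-5-5-7-7-16-14-47 3-2 14 4 24 9 20 9 4 0 39-91 36-91 4-15-1-13-7-15-15-16-80-64-19-18-15-16"/><path d="M203 230l-9-7-9-15-6-20-3-23 0-30 5-28 3-3 11-2 12 2 10 7 13 19 9 16 2 6-4 34-9 26-6 10-6 6-6 2z"/></g><g data-elev="1470"><path d="M344 485l-31-24-14-19-6-13-26-74-19-38 3 0 63 22 7 0 10-22 13-39 7-24 3-22 18 1 13-5 5-6 3-6 1-8-1-7-4-7-5-5-122-95-23-6-11 0-4 4 2 11 10 25 15 30-4 30-6 22-7 18-7 11-12 12-3 21 1 16-9-2-16-11-7-9 2-13 0-22-8-22-4-20-3-23 0-24 2-22 4-20 30-12 5-6-2-11-11-23 0-4 4-5"/></g><g data-elev="1500"><path d="M284 485l-27-71-2-16 2-20-1-6-13-25-15-23-13-14-53-39-95-50 9-1 29 4 49 15 5-1 5-5 4-12-7-33-2-33 2-25 4-27 2-9 12-5 7-5 5-6 3-7-3-14-9-18"/><path d="M17 467l29 18"/><path d="M280 301l5 0 2-10 1-21-2-20-8-27-9-17-5-4-5 6-14 32-12 19 0 6 4 12 5 7z"/><path d="M365 224l11-1 7-7 2-9-5-10-47-38-70-52-12-5-5 0-3 2-3 9 4 15 8 18 11 14 62 42z"/></g><g data-elev="1530"><path d="M17 424l31 22 15 6 12 3 15-1 34-14 20-4 23 3 46 17 9-1 4-7-2-14-15-33-5-15-2-20 2-35-6-9-29-23-40-24-56-25-56-20"/><path d="M17 199l74 2 48 7 5-1-1-18 2-24 11-75 2-3 10-3 7-3 5-6 3-7-1-14-8-15"/><path d="M340 190l2-2-4-6-24-22-48-37-6-3-4 1-1 5 1 8 4 9 6 6 49 31 17 8z"/></g><g data-elev="1560"><path d="M17 185l52-1 6-3 14-12 17-20 14-22 11-23 8-27 4-1 17 1 7-3 4-5 3-7-1-7-2-8-6-8"/></g><g data-elev="1590"><path d="M17 168l16-2 16-6 17-9 15-12 14-15 11-18 9-17 7-22 30-1 5-1 3-3 1-5 0-6-7-12"/></g><g data-elev="1620"><path d="M17 138l12 0 13-3 13-6 12-8 13-12 10-14 7-15 6-19 34-8 4-6-1-8"/></g><g data-elev="1650"><path d="M17 102l7 4 9 1 9-1 10-4 9-7 7-8 12-24 11-7 24-9 4-4 2-4"/></g><g data-elev="1680"><path d="M17 82l17-4 19-8 35-22 10-9"/></g><g data-elev="1710"><path d="M17 68l7 1 8-1 18-7 16-13 3-6-1-3"/><path d="M49 39l-18 8-14 10"/></g>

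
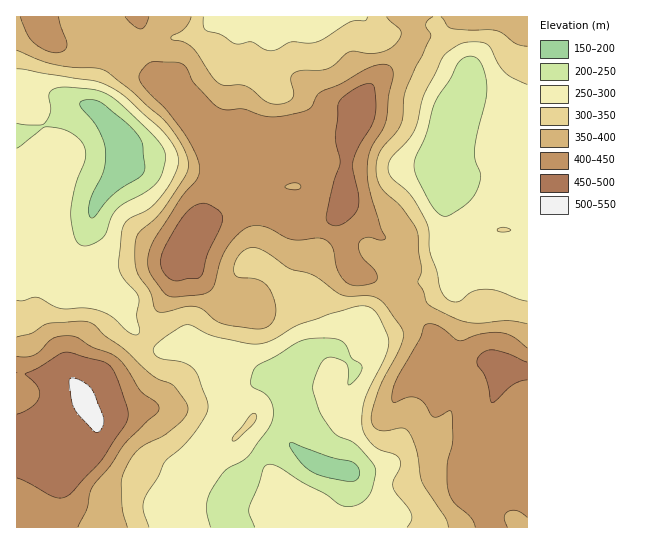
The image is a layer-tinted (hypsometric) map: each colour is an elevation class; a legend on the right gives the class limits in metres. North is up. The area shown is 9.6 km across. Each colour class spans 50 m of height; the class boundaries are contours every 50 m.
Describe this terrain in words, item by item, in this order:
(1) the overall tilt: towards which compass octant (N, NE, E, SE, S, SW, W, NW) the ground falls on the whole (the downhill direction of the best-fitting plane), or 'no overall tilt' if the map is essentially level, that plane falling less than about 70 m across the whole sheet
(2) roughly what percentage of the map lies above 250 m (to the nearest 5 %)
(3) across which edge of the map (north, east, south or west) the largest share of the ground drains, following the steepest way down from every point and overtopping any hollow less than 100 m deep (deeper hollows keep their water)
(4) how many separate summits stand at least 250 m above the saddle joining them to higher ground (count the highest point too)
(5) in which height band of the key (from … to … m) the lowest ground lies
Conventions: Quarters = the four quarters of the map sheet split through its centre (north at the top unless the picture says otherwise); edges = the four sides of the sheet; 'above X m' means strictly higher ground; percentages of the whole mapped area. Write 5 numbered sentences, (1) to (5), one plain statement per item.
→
(1) There is no overall tilt: the best-fitting plane is nearly level.
(2) Ground above 250 m makes up about 90 % of the sheet.
(3) Drainage is mainly to the south: more ground falls towards that edge than towards any other.
(4) 1 summit rises at least 250 m above its surroundings.
(5) The lowest point is somewhere between 150 and 200 m.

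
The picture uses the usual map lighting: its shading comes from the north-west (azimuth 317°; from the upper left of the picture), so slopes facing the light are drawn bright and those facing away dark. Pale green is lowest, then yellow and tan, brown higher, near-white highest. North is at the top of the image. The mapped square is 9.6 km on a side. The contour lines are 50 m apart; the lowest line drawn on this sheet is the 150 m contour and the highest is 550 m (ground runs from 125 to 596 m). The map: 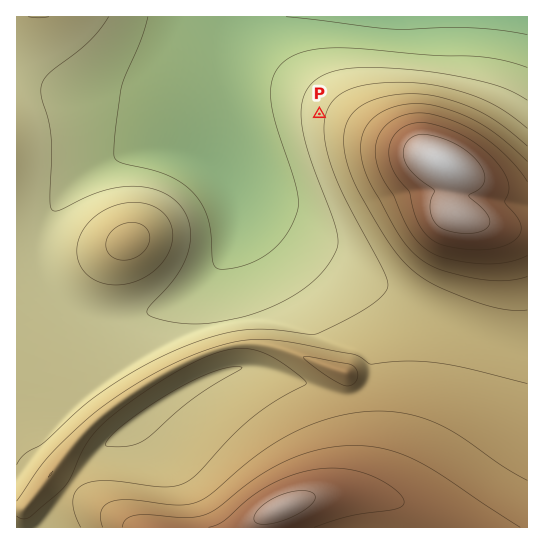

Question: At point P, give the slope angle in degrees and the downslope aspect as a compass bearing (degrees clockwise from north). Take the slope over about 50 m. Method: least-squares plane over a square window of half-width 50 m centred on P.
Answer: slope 6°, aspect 281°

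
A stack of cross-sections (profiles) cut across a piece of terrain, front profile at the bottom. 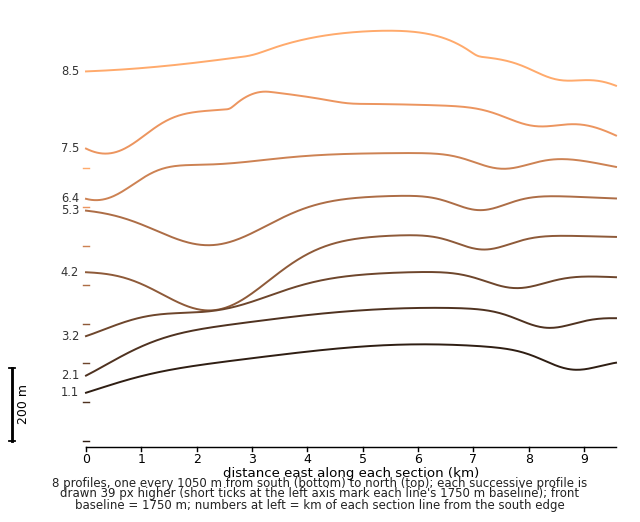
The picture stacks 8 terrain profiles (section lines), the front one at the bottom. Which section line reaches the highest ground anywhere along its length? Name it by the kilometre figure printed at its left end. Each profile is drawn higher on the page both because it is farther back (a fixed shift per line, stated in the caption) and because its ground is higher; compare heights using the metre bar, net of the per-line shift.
8.5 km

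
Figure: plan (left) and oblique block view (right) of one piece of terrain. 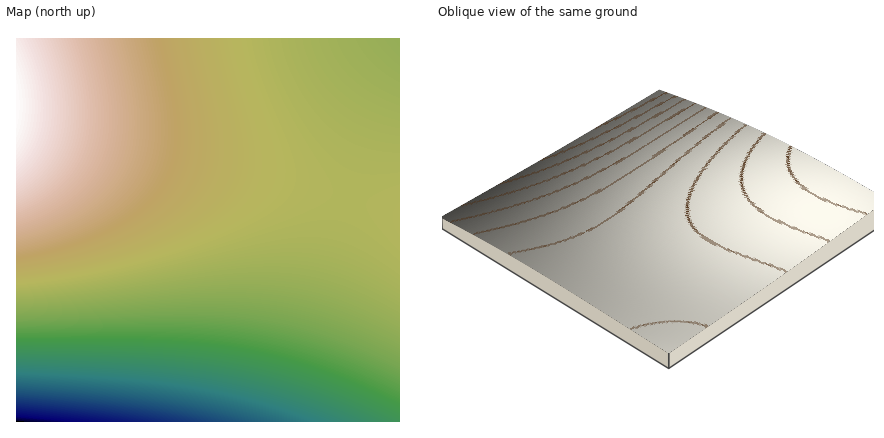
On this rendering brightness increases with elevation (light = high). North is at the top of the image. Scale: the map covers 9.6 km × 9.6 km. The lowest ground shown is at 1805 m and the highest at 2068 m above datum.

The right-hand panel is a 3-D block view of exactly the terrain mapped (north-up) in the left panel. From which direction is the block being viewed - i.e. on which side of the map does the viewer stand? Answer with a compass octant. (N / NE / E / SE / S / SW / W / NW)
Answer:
NE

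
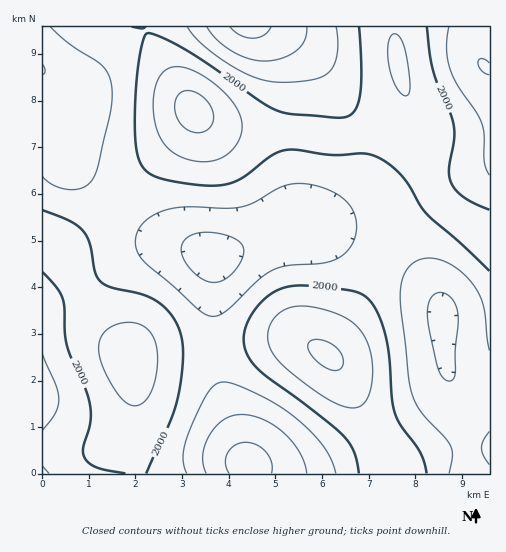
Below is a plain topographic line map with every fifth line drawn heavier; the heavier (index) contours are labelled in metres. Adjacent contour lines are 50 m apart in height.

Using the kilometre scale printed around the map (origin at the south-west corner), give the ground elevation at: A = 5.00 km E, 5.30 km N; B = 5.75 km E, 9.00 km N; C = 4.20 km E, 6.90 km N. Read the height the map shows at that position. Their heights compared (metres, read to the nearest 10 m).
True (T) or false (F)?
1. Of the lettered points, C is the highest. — T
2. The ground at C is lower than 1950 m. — F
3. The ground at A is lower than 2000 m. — T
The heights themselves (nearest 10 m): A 1910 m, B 1920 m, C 2040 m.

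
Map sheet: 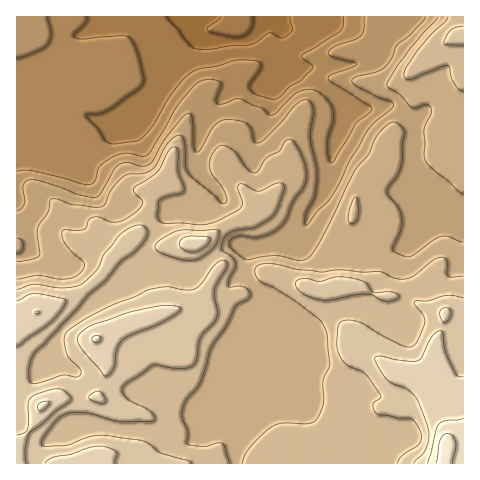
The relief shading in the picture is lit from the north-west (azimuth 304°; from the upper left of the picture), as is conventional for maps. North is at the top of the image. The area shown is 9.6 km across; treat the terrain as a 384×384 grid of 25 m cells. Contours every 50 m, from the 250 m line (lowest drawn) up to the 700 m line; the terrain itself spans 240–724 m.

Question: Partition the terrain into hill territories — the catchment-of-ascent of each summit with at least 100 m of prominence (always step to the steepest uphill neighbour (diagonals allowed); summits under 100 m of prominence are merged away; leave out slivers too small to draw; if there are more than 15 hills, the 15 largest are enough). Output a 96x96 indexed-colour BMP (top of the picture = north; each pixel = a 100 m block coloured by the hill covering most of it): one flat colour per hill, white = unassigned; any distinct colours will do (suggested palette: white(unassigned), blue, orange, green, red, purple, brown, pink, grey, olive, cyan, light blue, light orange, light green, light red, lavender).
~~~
<image width="96" height="96" href="data:image/bmp;base64,Qk12EgAAAAAAAHYAAAAoAAAAYAAAAGAAAAABAAQAAAAAAAASAAATCwAAEwsAABAAAAAAAAAA////ALR3HwAOf/8ALKAsACgn1gC9Z5QAS1aMAMJ34wB/f38AIr28AM++FwDox64AeLv/AIrfmACWmP8A1bDFABEREREREREREREREREREREREREREREREiIiIiIiIiIiIiIiIiIiIiIiIiIiIiIiIhEREREREREREREREREREREREREREREREiIiIiIiIiIiIiIiIiIiIiIiIiIiIiIiIhEREREREREREREREREREREREREREREREiIiIiIiIiIiIiIiIiIiIiIiIiIiIiIiIhEREREREREREREREREREREREREREREREiIiIiIiIiIiIiIiIiIiIiIiIiIiIiIiIhERERERERERERERERERERERERERERERESIiIiIiIiIiIiIiIiIiIiIiIiIiIiIiIhERERERERERERERERERERERERERERERESIiIiIiIiIiIiIiIiIiIiIiIiIiIiIiIhERERERERERERERERERERERERERERERESIiIiIiIiIiIiIiIiIiIiIiIiIiIiIiIhERERERERERERERERERERERERERERERESIiIiIiIiIiIiIiIiIiIiIiIiIiIiIiIhERERERERERERERERERERERERERERERERIiIiIiIiIiIiIiIiIiIiIiIiIiIiIiIhERERERERERERERERERERERERERERERERIiIiIiIiIiIiIiIiIiIiIiIiIiIiIiIhERERERERERERERERERERERERERERERERIiIiIiIiIiIiIiIiIiIiIiIiIiIiIiIhEREREREREREREREREREREREREREREREREiIiIiIiIiIiIiIiIiIiIiIiIiIiIiIhEREREREREREREREREREREREREREREREREiIiIiIiIiIiIiIiIiIiIiIiIiIiIiIhEREREREREREREREREREREREREREREREREiIiIiIiIiIiIiIiIiIiIiIiIiIiIiIhEREREREREREREREREREREREREREREREREiIiIiIiIiIiIiIiIiIiIiIiIiIiIiIhEREREREREREREREREREREREREREREREREiIiIiIiIiIiIiIiIiIiIiIiIiIiIiIhEREREREREREREREREREREREREREREREREiIiIiIiIiIiIiIiIiIiIiIiIiIiIiIhEREREREREREREREREREREREREREREREREiIiIiIiIiIiIiIiIiIiIiIiIiIiIiIhEREREREREREREREREREREREREREREREREiIiIiIiIiIiIiIiIiIiIiIiIiIiIiIhEREREREREREREREREREREREREREREREREiIiIiIiIiIiIiIiIiIiIiIiIiIiIiIhEREREREREREREREREREREREREREREREREiIiIiIiIiIiIiIiIiIiIiIiIiIiIiIhERERERERERERERERERERERERERERERERIiIiIiIiIiIiIiIiIiIiIiIiIiIiIiIhERERERERERERERERERERERERERERERERIiIiIiIiIiIiIiIiIiIiIiIiIiIiIiIhERERERERERERERERERERERERERERERERIiIiIiIiIiIiIiIiIiIiIiIiIiIiIiIhERERERERERERERERERERERERERERERERIiIiIiIiIiIiIiIiIiIiIiIiIiIiIiIhERERERERERERERERERERERERERERERERIiIiIiIiIiIiIiIiIiIiIiIiIiIiIiIhEREREREREREREREREREREREREREREREREiIiIiIiIiIiIiIiIiIiIiIiIiIiIiIhEREREREREREREREREREREREREREREREREiIiIiIiIiIiIiIiIiIiIiIiIiIiIiIhERERERERERERERERERERERERERERERERESIiIiIiIiIiIiIiIiIiIiIiIiIiIiIhERERERERERERERERERERERERERERERERESIiIiIiIiIiIiIiIiIiIiIiIiIiIiIhERERERERERERERERERERERERERERERERESIiIiIiIiIiIiIiIiIiIiIiIiIiIiIhERERERERERERERERERERERERERERERERERIiIiIiIiIiIiIiIiIiIiIiIiIiIiIhERERERERERERERERERERERERERERERERERIiIiIiIiIiIiIiIiIiIiIiIiIiIiIhEREREREREREREREREREREREREREREREREREiIiIiIiIiIiIiIiIiIiIiIiIiIiIhEREREREREREREREREREREREREREREREREREiIiIiIiIiIiIiIiIiIiIiIiIiIiIhERERERERERERERERERERERERERERERERERESIiIiIiIiIiIiIiIiIiIiIiIiIiIhEREREREREREREREREREREREREREREREREREiIiIiIiIiIiIiIiIiIiIiIiIiIiIhERERERERERERERERERERERERERERERERERIiIiIiIiIiIiIiIiIiIiIiIiIiIiIhERERERERERERERERERERERERERERERERESIiIiIiIiIiIiIiIiIiIiIiIiIiIiIhEREREREREREREREREREREREREREREREREiIiIiIiIiIiIiIiIiIiIiIiIiIiIiIhERERERERERERERERERERERERERERERERIiIiIiIiIiIiIiIiIiIiIiIiIiIiIiIhERERERERERERERERERERERERERERERERIiIiIiIiIiIiIiIiIiIiIiIiIiIiIiIhERERERERERERERERERERERERERERERERIiIiIiIiIiIiIiIiIiIiIiIiIiIiIiIhERERERERERERERERERERERERERERERERIiIiIiIiIiIiIiIiIiIiIiIiIiIiIiIiIREREREREREREREREREREREREREREREREiIiIiIiIiIiIiIiIiIiIiIiIiIiIiIiIhEREREREREREREREREREREREREREREREiIiIiIiIiIiIiIiIiIiIiIiIiIiIiIiIhERERERERERERERERERERERERERERERERIiIiIiIiIiIiIiIiIiIiIiIiIiIiIiIhEREREREREREREREREREREREREREREREREREiIiIiIiIiIiIiIiIiIiIiIiIiIiIhEREREREREREREREREREREREREREREREREREREiIiIiIiIiIiIiIiIiIiIiIiIiIhERERERERERERERERERERERERERERERERERERERIiIiIiIiIiIiIiIiIiIiIiIiIREREREREREREREREREREREREREREREREREREREREiIiIiIiIiIiIiIiIiIiIiIiIREREREREREREREREREREREREREREREREREREREREiIiIiIiIiIiIiIiIiIiIiIiIRERERERERERERERERERERERERERERERERERERERESIiIiIiIiIiIiIiIiIiIiMyERERERERERERERERERERERERERERERERERERERERESIiIiIiIiIiIiIiIiIiIzMyERERERERERERERERERERERERERERERERERERERERERIiIiIiIiIiIiIiIiIiIzMxERERERERERERERERERERERERERERERERERERERERERIiIiIiIiIiIiIiIiIiMzMxEREREREREREREREREREREREREREREREREREREREREREiIiIiIiIiIiIiIiIjMzMxERERERERERERERERERERERERERERERERERERERERERESIiIiIiIiIiIiIiIzMzMxERERERERERERERERERERERERERERERERERERERERERESIiIiIiIiIiIiIiMzMzMxERERERERERERERERERERERERERERERERERERERERERERIiIiIiIiIiIiMzMzMzMxERERERERERERERERERERERERERERERERERERERERERERIiIiIiIiIiIiMzMzMzMxERERERERERERERERERERERERERERERERERERERERERERIiIiIiIiIiIiMzMzMzMxERERERERERERERERERERERERERERERERERERERERERERIiIiIiIiIiIiMzMzMzMxEREREREREREREREREREREREREREREREREREREREREREREiIiIiIiIiIiMzMzMzMxEREREREREREREREREREREREREREREREREREREREREREREiIiIiIiIiIiMzMzMzMxEREREREREREREREREREREREREREREREREREREREREREREiIiIiIiIiIiMzMzMzMxEREREREREREREREREREREREREREREREREREREREREREREiIiIiIiIiIiMzMzMzMyIiEREREREREREREREREREREREREREREREREREREREREREiIiIiIiIiIiMzMzMzMyIiEREREREREREREREREREREREREREREREREREREREREREiIiIiIiIiIiMzMzMzMyIiIRERERERERERERERERERERERERERERERERERERERERESIiIiIiIiIiMzMzMzMyIiIhERERERERERERERERERERERERERERERERERERERERESIiIiIiIiIiIzMzMzMyIiIhERERERERERERERERERERERERERERERERERERERERERIiIiIiIiIiIzMzMzMyIiIiERERERERERERERERERERERERERERERERERERERERERIiIiIiIiIiMzMzMzMyIiIiERERERERIiIhEREREREREREREREREREREREREREREREiIiIiIiIiMzMzMzMyIiIiIRERERIiIiIiIREREREREREREREREREREREREREREREiIiIiIiIzMzMzMzMyIiIiIREREiIiIiIiIhEREREREREREREREREREREREREREREiIiIiIiMzMzMzMzMyIiIiIhERIiIiIiIiIiERERERERERERERERERERERERERERIjMzMyIjMzMzMzMzMyIiIiIiIiIiIiIiIiIiIRERERERERERERERERERERERERERMzMzMzMzMzMzMzMzMyIiIiIiIiIiIiIiIiIiIhERERERERERERERERERERERERETMzMzMzMzMzMzMzMzMyIiIiIiIiIiIiIiIiIiIiEREREREREREREREREREREREREzMzMzMzMzMzMzMzMzMyIiIiIiIiIiIiIiIiIiIiERERERERERERERERERERERERMzMzMzMzMzMzMzMzMzMyIiIiIiIiIiIiIiIiIiIiIREREREREREREREREREREREzMzMzMzMzMzMzMzMzMzMyIiIiIiIiIiIiIiIiIiIiIhERERERERERERERERERETMzMzMzMzMzMzMzMzMzMzMyIiIiIiIiIiIiIiIiIiIiIiEREREREREREREREREREzMzMzMzMzMzMzMzMzMzMzMyIiIiIiIiIiIiIiIiIiIiIiIRERERERERERERERIiMzMzMzMzMzMzMzMzMzMzMzMyIiIiIiIiIiIiIiIiIiIiIiIhERERERERERERESIiIiIiIiIjMzMzMzMzMzMzMzMyIiIiIiIiIiIiIiIiIiIiIiIhERERERERERERESIiIiIiIiIiIjMzMzMzMzMzMzMyIiIiIiIiIiIiIiIiIiIiIiIiERERERERERERESIiIiIiIiIiIiMzMzMzMzMzMzMyIiIiIiIiIiIiIiIiIiIiIiIiERERERERERERESIiIiIiIiIiIiMzMzMzMzMzMzMyIiIiIiIiIiIiIiIiIiIiIiIiIRERERERERERESIiIiIiIiIiIjMzMzMzMzMzMzMyIiIiIiIiIiIiIiIiIiIiIiIiIhERERERERERESIiIiIiIiIiIjMzMzMzMzMzMzMyIiIiIiIiIiIiIiIiIiIiIiIiIiIiIiIiIhERESIiIiIiIiIiIzMzMzMzMzMzMzMyIiIiIiIiIiIiIiIiIiIiIiIiIiIiIiIiIiERESIiIiIiIiIiMzIiIiMzMzMzMzMyIiIiIiIiIiIiIiIiIiIiIiIiIiIiIiIiIiERESIiIiIiIiIiIiIiIiIjMzMzMzMyIiIiIiIiIiIiIiIiIiIiIiIiIiIiIiIiIiIRESIiIiIiIiIiIiIiIiIiMzMzMzMyIiIiIiIiIiIiIiIiIiIiIiIiIiIiIiIiIiIREiIiIiIiIiIiIiIiIiIiMzMzMzMw=="/>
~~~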